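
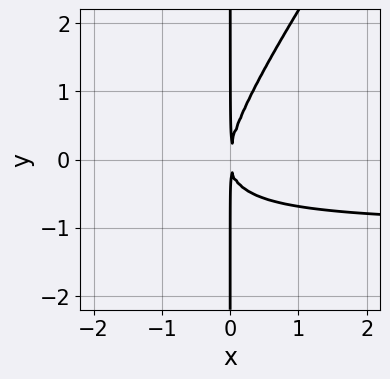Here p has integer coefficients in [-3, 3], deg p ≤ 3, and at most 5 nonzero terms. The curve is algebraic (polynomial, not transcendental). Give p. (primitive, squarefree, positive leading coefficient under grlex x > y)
3*x^2*y - 2*x*y^2 + 3*x^2

1. deg p = 3. No degree-2 curve has this shape.
2. Against the integer gridlines: every point of the y-axis in the box is on the curve.
3. Fitting integer coefficients to these (and the overall shape) gives p.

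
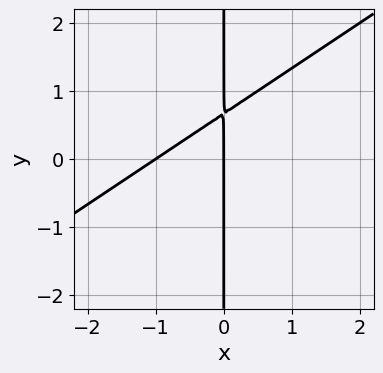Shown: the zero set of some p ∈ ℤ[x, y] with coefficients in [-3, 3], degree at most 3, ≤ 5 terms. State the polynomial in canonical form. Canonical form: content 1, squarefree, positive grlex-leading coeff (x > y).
2*x^2 - 3*x*y + 2*x

First, the degree is 2 — no degree-1 curve has this shape.
Next, from the visible intercepts: the x-axis gridline crossings are at x ∈ {-1, 0}; the visible y-axis segment lies entirely on the curve.
Finally, fitting integer coefficients to these (and the overall shape) gives p.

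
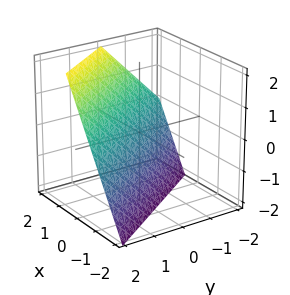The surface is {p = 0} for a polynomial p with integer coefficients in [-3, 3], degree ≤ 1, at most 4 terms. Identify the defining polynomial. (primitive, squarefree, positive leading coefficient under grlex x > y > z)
3*x + 2*y - 2*z - 2

First, degree: every cross-section is a straight line — this is a plane, so deg p = 1.
Next, from the axis intercepts and sections: it crosses the z-axis at the gridline z = -1; it crosses the y-axis at the gridline y = 1.
Finally, assembling these constraints gives the stated polynomial.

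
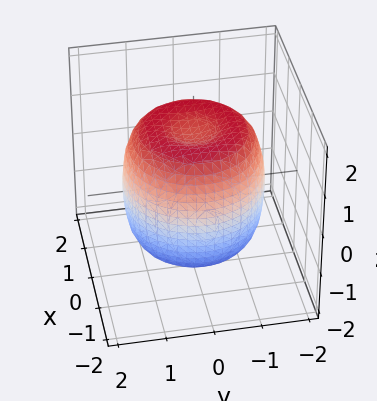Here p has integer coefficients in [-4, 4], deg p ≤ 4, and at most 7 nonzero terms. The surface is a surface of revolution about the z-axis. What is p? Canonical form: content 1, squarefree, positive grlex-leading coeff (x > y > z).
2*x^4 + 4*x^2*y^2 + 2*y^4 - 3*x^2 - 3*y^2 + 2*z^2 - 3

1. The degree is 4 — the shape is more complex than any degree-3 surface.
2. Symmetry: the z-axis is an axis of rotation, so x and y enter only as x² + y².
3. Checking where it meets the axes: a circular section at z = 0 has radius between 1 and 2.
4. The integer polynomial consistent with all of this is the stated p.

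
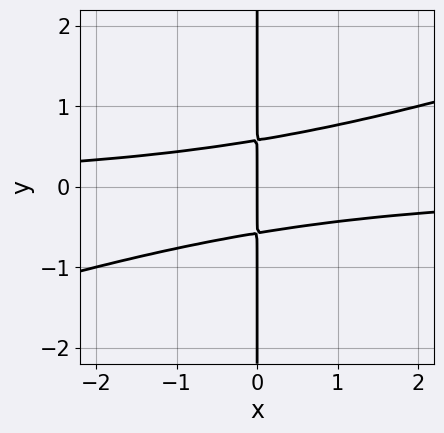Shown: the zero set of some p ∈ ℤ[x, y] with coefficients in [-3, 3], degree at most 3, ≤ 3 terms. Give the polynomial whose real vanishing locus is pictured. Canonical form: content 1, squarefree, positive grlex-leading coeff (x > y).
1. The degree is 3 — a generic line meets the curve in up to 3 points.
2. Against the integer gridlines: it crosses the x-axis at the gridline x = 0; every point of the y-axis in the box is on the curve.
3. Together with the visible shape, these determine p as stated.

x^2*y - 3*x*y^2 + x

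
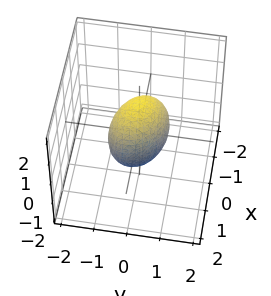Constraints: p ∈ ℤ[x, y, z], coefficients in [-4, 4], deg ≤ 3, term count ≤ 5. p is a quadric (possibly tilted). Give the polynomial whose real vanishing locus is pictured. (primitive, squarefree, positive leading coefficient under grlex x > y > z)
1. Degree: no degree-1 surface has this shape, so deg p = 2.
2. Solving for integer coefficients yields p as stated.

3*x^2 + 2*x*y + 3*y^2 + z^2 - 2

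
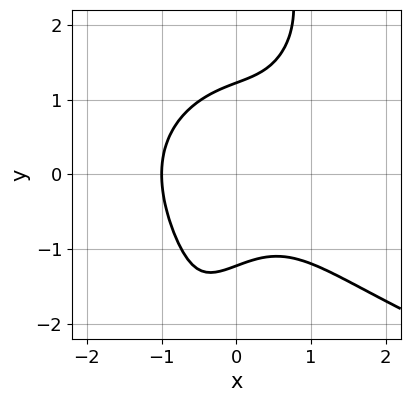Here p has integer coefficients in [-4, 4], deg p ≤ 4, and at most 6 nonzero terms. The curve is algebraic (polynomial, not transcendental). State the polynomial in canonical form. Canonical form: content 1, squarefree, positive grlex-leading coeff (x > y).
x^2*y^2 - x*y^3 - 3*x^3 + 2*y^2 - 3

1. deg p = 4.
2. From the visible intercepts: one x-axis crossing is at x = -1.
3. Putting this together gives p.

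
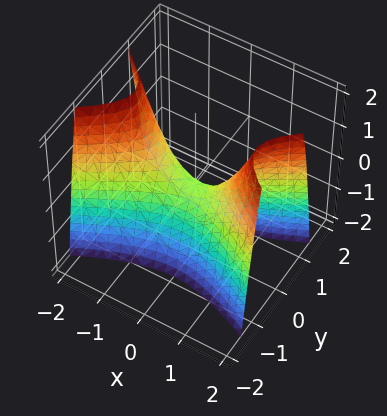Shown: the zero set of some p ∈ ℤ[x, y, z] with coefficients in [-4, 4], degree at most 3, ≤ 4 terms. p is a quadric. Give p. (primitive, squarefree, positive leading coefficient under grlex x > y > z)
x^2 - 3*y^2 - z

1. Degree: a saddle surface; a quadric, so deg p = 2.
2. Symmetries: the y ↦ −y reflection is a symmetry, so y appears only in even powers; the x ↦ −x reflection is a symmetry, so x appears only in even powers.
3. Observable constraints: it meets the y-axis at y = 0 (among the integer gridlines); it meets the x-axis at x = 0 (among the integer gridlines).
4. Matching integer coefficients to the picture gives p.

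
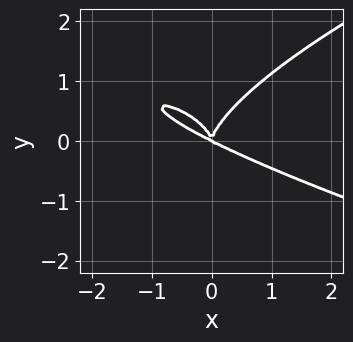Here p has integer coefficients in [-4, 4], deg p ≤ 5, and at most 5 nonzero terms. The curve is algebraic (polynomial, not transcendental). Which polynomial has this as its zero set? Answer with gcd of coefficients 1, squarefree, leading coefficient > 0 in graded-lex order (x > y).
2*y^4 - x^3 - 2*x^2*y

(a) deg p = 4. The shape is more complex than any degree-3 curve.
(b) Checking where it meets the axes: it meets the y-axis at y = 0 (among the integer gridlines); one x-axis crossing is at x = 0.
(c) These observations pin down the coefficients.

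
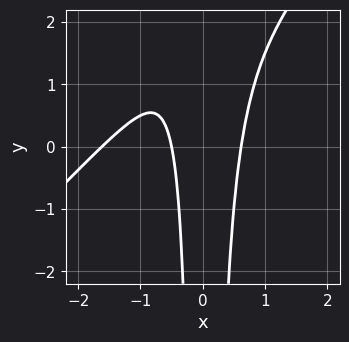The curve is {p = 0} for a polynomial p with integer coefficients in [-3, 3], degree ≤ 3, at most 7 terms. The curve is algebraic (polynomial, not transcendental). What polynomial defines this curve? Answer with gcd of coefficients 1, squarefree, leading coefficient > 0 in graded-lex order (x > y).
2*x^3 - 2*x^2*y + 3*x^2 - x - 1

deg p = 3.
Against the integer gridlines: the curve avoids every integer y-axis point in the box.
These observations pin down the coefficients.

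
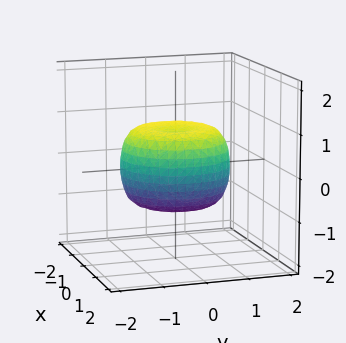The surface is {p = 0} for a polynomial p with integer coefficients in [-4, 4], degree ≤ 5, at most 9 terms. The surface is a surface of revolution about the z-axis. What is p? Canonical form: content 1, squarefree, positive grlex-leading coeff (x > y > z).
The degree is 4 — the shape is more complex than any degree-3 surface.
Symmetries: the z-axis is an axis of rotation, so x and y enter only as x² + y².
From the visible intercepts: a circular section at z = 0 has radius between 1 and 2.
The integer polynomial consistent with all of this is the stated p.

2*x^4 + 4*x^2*y^2 + 2*y^4 - 2*x^2 - 2*y^2 + 3*z^2 - 2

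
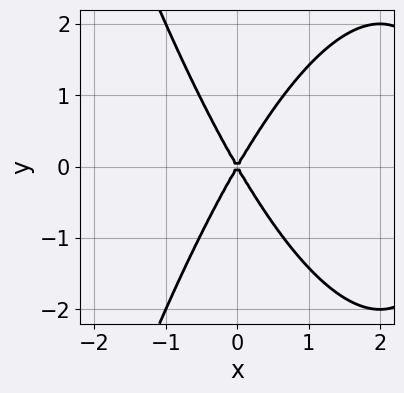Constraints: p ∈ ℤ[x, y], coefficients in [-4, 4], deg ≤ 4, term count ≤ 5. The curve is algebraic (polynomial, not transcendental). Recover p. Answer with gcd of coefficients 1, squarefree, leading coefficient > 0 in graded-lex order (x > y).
x^3 - 3*x^2 + y^2

(a) The degree is 3 — a generic line meets the curve in up to 3 points.
(b) Symmetries: it's symmetric under y → −y, forcing even powers of y.
(c) Observable constraints: it meets the x-axis at x = 0 (among the integer gridlines); it meets the y-axis at y = 0 (among the integer gridlines).
(d) The integer polynomial consistent with all of this is the stated p.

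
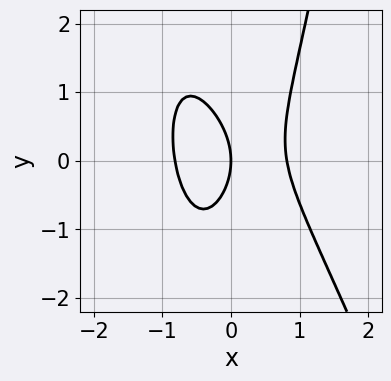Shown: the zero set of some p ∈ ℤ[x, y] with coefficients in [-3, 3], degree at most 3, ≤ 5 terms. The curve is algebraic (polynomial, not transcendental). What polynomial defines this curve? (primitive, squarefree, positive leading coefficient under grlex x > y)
3*x^3 + x^2*y - y^2 - 2*x

First, degree: a generic line meets the curve in up to 3 points, so deg p = 3.
Then, from the visible intercepts: it crosses the x-axis at the gridline x = 0; it crosses the y-axis at the gridline y = 0.
Finally, the integer polynomial consistent with all of this is the stated p.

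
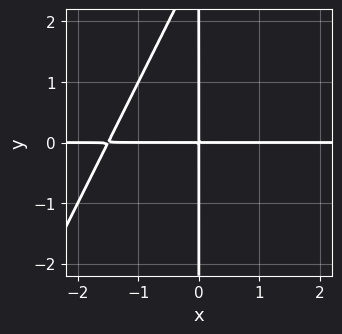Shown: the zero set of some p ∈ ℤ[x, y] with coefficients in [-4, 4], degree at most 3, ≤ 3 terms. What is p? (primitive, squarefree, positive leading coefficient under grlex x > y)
deg p = 3.
Reading off the gridlines: the visible y-axis segment lies entirely on the curve; every point of the x-axis in the box is on the curve.
Together with the visible shape, these determine p as stated.

2*x^2*y - x*y^2 + 3*x*y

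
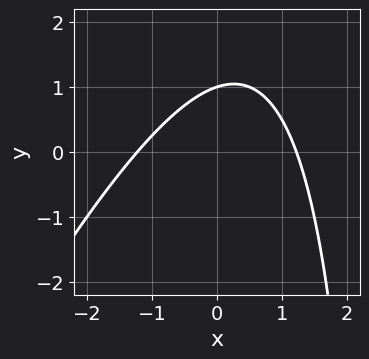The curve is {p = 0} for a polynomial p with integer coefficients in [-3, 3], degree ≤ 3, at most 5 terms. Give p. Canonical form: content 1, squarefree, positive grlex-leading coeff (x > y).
2*x^2 - x*y + 3*y - 3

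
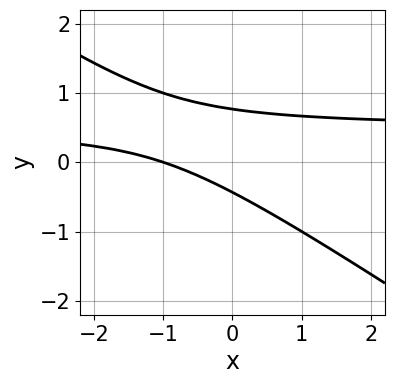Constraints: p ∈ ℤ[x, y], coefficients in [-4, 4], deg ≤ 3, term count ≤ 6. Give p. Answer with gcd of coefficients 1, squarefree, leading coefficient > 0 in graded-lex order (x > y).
2*x*y + 3*y^2 - x - y - 1

1. deg p = 2. A generic line meets the curve in up to 2 points.
2. From the axis intercepts and sections: it meets the x-axis at x = -1 (among the integer gridlines).
3. Putting this together gives p.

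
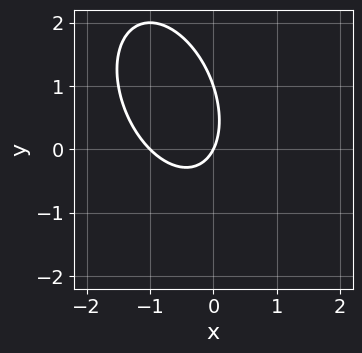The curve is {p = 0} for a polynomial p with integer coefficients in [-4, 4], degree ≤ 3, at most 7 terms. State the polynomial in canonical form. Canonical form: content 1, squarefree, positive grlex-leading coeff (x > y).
2*x^2 + x*y + y^2 + 2*x - y

Degree: the shape is more complex than any degree-1 curve, so deg p = 2.
Against the integer gridlines: the y-axis gridline crossings are at y ∈ {0, 1}; the x-axis gridline crossings are at x ∈ {-1, 0}.
Matching integer coefficients to the picture gives p.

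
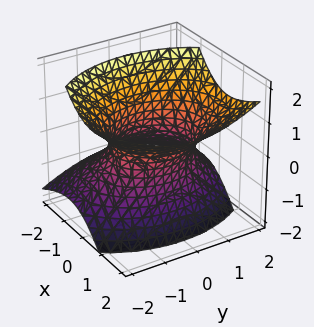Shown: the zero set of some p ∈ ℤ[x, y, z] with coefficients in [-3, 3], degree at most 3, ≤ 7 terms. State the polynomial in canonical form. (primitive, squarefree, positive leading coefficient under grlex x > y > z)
3*x^2 - 3*x*z + 2*y^2 - 3*z^2 - 3

Degree: the shape is more complex than any degree-1 surface, so deg p = 2.
Against the integer gridlines: the surface avoids every integer z-axis point in the box; among the integer gridlines, it crosses the x-axis at x ∈ {-1, 1}.
Matching integer coefficients to the picture gives p.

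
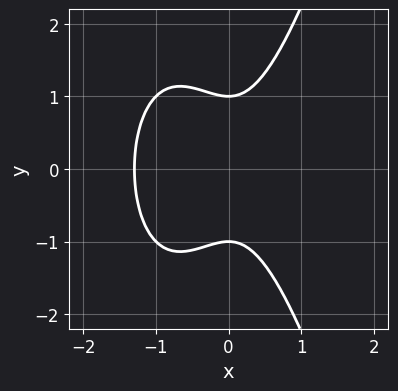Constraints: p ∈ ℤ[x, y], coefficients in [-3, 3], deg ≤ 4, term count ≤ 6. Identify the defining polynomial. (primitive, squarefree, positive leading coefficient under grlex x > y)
1. The degree is 3 — no degree-2 curve has this shape.
2. Symmetries: mirror symmetry y ↦ −y ⇒ only even powers of y.
3. Checking where it meets the axes: among the integer gridlines, it crosses the y-axis at y ∈ {-1, 1}.
4. Putting this together gives p.

2*x^3 + 2*x^2 - y^2 + 1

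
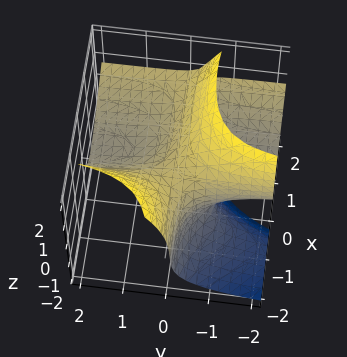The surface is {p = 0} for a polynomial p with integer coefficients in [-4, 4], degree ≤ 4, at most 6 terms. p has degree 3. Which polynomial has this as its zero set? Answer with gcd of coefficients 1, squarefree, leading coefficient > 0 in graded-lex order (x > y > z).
2*x^2*y - 3*x*y*z - z^3 - 3*y*z + 1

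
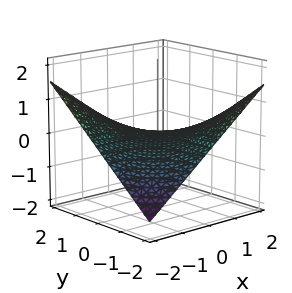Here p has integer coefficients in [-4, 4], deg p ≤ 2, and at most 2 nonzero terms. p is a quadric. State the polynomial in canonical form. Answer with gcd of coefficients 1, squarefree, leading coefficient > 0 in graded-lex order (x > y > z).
x*y + 3*z

deg p = 2. A saddle surface; a quadric.
Checking where it meets the axes: one z-axis crossing is at z = 0; every point of the x-axis in the box is on the surface.
Assembling these constraints gives the stated polynomial. Check: (0, -2, 0) on the y-axis lies on the surface, and p(0, -2, 0) = 0. ✓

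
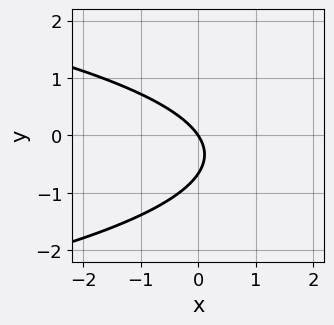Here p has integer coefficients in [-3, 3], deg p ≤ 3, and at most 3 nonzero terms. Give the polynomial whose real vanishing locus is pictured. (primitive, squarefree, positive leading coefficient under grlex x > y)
3*y^2 + 3*x + 2*y

First, deg p = 2.
Then, from the axis intercepts and sections: one x-axis crossing is at x = 0; it crosses the y-axis at the gridline y = 0.
Finally, matching integer coefficients to the picture gives p.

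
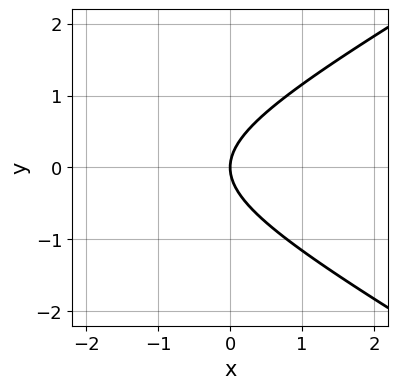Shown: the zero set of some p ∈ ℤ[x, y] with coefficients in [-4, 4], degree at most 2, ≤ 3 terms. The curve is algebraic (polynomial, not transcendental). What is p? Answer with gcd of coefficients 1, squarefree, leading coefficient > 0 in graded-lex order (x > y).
x^2 - 3*y^2 + 3*x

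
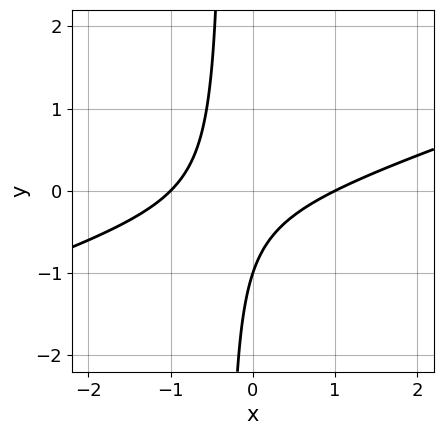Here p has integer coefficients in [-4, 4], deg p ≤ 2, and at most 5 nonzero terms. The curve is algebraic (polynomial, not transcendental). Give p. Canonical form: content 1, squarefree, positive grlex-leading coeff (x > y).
x^2 - 3*x*y - y - 1

(a) deg p = 2.
(b) From the axis intercepts and sections: among the integer gridlines, it crosses the x-axis at x ∈ {-1, 1}; it meets the y-axis at y = -1 (among the integer gridlines).
(c) The integer polynomial consistent with all of this is the stated p.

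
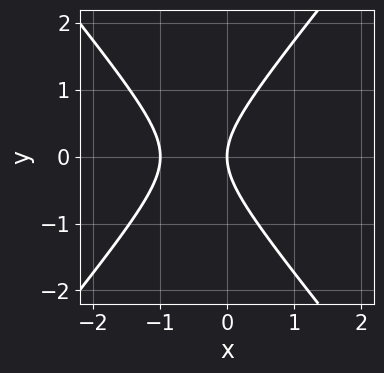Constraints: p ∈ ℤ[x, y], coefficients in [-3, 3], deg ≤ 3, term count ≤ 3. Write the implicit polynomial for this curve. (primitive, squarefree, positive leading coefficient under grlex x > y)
3*x^2 - 2*y^2 + 3*x

(a) deg p = 2. No degree-1 curve has this shape.
(b) Symmetries: mirror symmetry y ↦ −y ⇒ only even powers of y.
(c) Checking where it meets the axes: one y-axis crossing is at y = 0; among the integer gridlines, it crosses the x-axis at x ∈ {-1, 0}.
(d) Matching integer coefficients to the picture gives p.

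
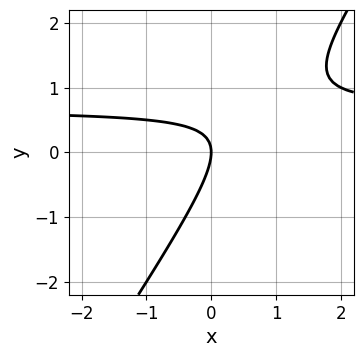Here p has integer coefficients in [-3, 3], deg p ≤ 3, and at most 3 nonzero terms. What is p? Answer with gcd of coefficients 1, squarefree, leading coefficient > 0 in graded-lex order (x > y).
3*x*y - 2*y^2 - 2*x

(a) Degree: no degree-1 curve has this shape, so deg p = 2.
(b) From the visible intercepts: it crosses the y-axis at the gridline y = 0; one x-axis crossing is at x = 0.
(c) Matching integer coefficients to the picture gives p.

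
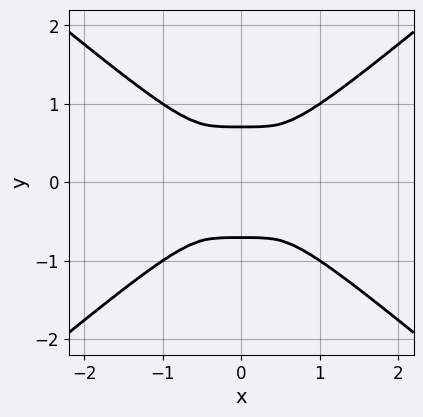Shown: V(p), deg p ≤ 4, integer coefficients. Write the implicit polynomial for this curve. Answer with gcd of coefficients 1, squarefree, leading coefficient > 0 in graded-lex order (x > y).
x^4 - 2*y^4 + y^2

1. deg p = 4. No degree-3 curve has this shape.
2. Symmetries: mirror symmetry x ↦ −x ⇒ only even powers of x; the y ↦ −y reflection is a symmetry, so y appears only in even powers.
3. Assembling these constraints gives the stated polynomial.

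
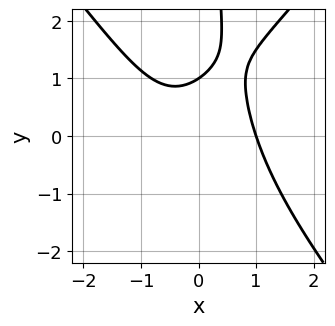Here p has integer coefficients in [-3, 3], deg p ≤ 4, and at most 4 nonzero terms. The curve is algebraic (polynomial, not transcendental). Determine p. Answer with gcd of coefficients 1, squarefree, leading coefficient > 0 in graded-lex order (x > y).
First, deg p = 3.
Next, reading off the gridlines: it meets the x-axis at x = 1 (among the integer gridlines); it meets the y-axis at y = 1 (among the integer gridlines).
Finally, fitting integer coefficients to these (and the overall shape) gives p.

3*x^3 - 2*x*y^2 + 3*y - 3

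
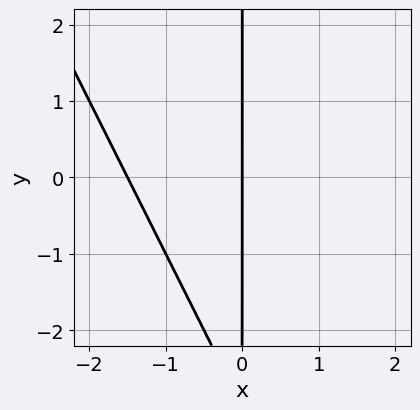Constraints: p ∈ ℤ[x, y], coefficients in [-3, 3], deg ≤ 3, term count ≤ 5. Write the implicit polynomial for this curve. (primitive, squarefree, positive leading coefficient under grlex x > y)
2*x^2 + x*y + 3*x

(a) deg p = 2.
(b) Against the integer gridlines: it meets the x-axis at x = 0 (among the integer gridlines); the visible y-axis segment lies entirely on the curve.
(c) These observations pin down the coefficients.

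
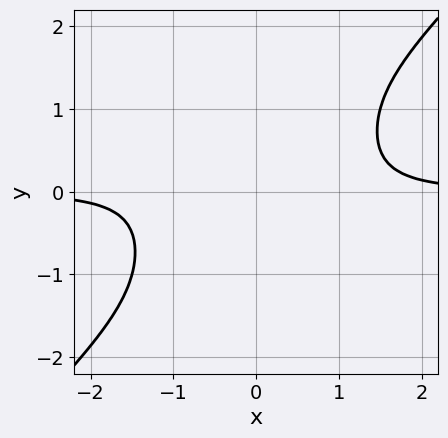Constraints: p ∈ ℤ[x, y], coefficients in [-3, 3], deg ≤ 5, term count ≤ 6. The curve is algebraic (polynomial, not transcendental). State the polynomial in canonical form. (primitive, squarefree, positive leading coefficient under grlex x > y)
2*x^3*y - 3*x^2*y^2 + 2*x*y^3 - y^4 - 2

deg p = 4.
From the axis intercepts and sections: no y-intercept at any integer in the box; no x-intercept at any integer in the box.
Putting this together gives p.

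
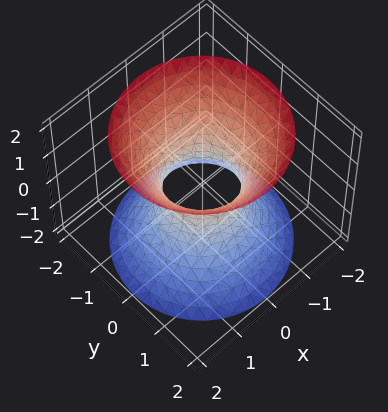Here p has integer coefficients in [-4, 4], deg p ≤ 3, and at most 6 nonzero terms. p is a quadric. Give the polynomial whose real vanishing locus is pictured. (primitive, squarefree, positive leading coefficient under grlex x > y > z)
3*x^2 + 3*y^2 - 2*z^2 - 2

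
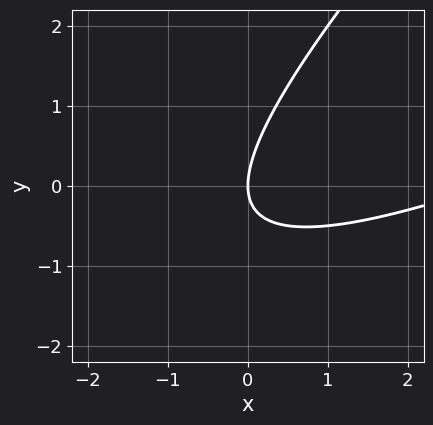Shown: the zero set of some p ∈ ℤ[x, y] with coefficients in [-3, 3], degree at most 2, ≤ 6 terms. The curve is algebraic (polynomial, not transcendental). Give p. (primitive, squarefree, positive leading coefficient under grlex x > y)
First, deg p = 2. A generic line meets the curve in up to 2 points.
Then, from the axis intercepts and sections: it crosses the y-axis at the gridline y = 0; it meets the x-axis at x = 0 (among the integer gridlines).
Finally, putting this together gives p.

x^2 - 3*x*y + 2*y^2 - 3*x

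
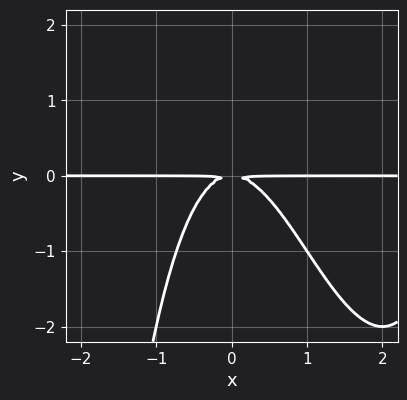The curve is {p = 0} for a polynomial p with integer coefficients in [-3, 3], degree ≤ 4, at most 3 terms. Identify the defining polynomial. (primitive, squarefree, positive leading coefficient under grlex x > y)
x^3*y - 3*x^2*y - 2*y^2

(a) The degree is 4 — a generic line meets the curve in up to 4 points.
(b) Against the integer gridlines: the visible x-axis segment lies entirely on the curve.
(c) These observations pin down the coefficients.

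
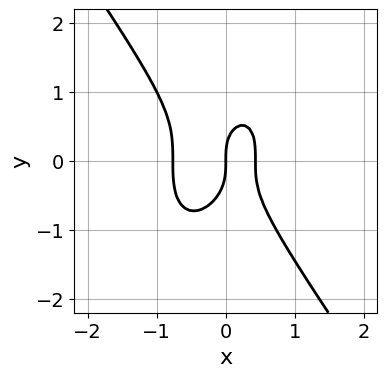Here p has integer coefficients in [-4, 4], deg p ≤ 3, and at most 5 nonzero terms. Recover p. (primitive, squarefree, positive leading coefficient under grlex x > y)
The degree is 3 — no degree-2 curve has this shape.
Reading off the gridlines: it meets the y-axis at y = 0 (among the integer gridlines); it crosses the x-axis at the gridline x = 0.
These observations pin down the coefficients.

3*x^3 + y^3 + x^2 - x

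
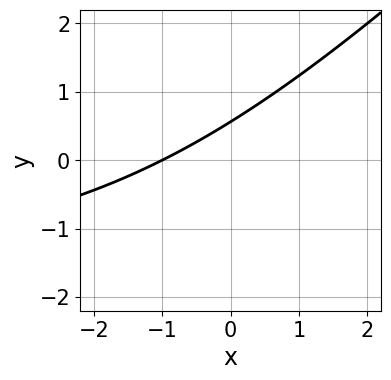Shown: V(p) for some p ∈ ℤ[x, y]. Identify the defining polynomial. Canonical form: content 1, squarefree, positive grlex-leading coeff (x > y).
(a) deg p = 2. A generic line meets the curve in up to 2 points.
(b) Observable constraints: one x-axis crossing is at x = -1.
(c) The integer polynomial consistent with all of this is the stated p.

x*y - y^2 + 2*x - 3*y + 2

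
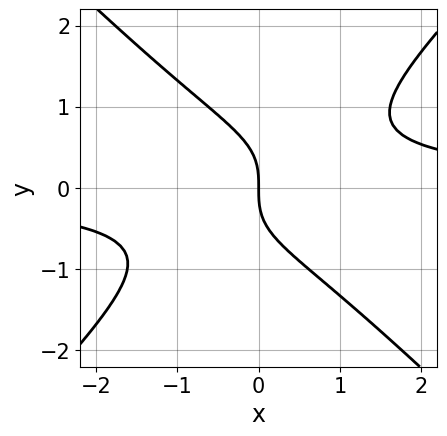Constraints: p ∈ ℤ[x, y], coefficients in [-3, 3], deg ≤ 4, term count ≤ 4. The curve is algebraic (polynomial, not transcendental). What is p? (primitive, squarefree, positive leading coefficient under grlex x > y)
x^2*y - y^3 - x

Degree: no degree-2 curve has this shape, so deg p = 3.
Against the integer gridlines: it crosses the x-axis at the gridline x = 0; it meets the y-axis at y = 0 (among the integer gridlines).
These observations pin down the coefficients.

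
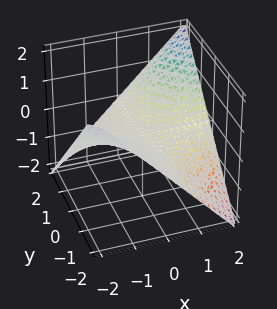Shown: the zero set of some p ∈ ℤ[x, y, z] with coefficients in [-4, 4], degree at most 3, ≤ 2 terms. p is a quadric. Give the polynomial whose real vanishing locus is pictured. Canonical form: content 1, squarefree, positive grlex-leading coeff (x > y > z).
x*y - 2*z

1. The degree is 2 — a hyperbolic paraboloid; a quadric.
2. Against the integer gridlines: it meets the z-axis at z = 0 (among the integer gridlines); every point of the x-axis in the box is on the surface; the visible y-axis segment lies entirely on the surface.
3. Assembling these constraints gives the stated polynomial.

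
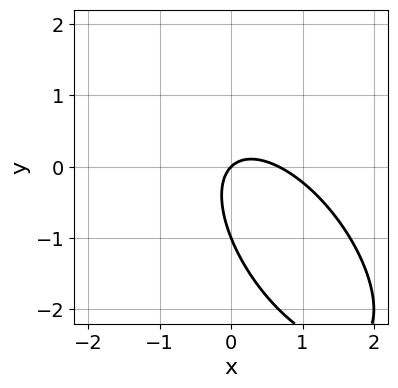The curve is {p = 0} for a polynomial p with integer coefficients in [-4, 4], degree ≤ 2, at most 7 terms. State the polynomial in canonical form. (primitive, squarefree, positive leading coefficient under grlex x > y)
3*x^2 + 3*x*y + 2*y^2 - 2*x + 2*y

Degree: no degree-1 curve has this shape, so deg p = 2.
Checking where it meets the axes: among the integer gridlines, it crosses the y-axis at y ∈ {-1, 0}; it crosses the x-axis at the gridline x = 0.
Together with the visible shape, these determine p as stated.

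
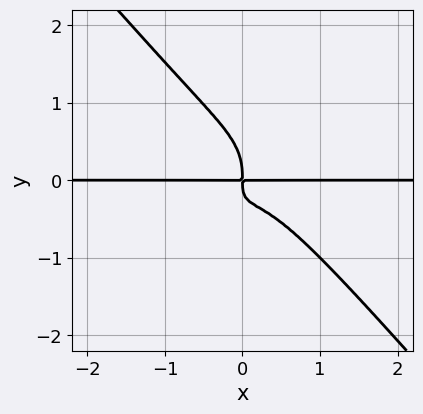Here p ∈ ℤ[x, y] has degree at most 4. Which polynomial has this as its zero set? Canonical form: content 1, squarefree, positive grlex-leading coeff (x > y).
First, the degree is 4 — a generic line meets the curve in up to 4 points.
Next, observable constraints: every point of the x-axis in the box is on the curve.
Finally, putting this together gives p.

3*x^3*y + 2*y^4 + 2*x*y^2 + x*y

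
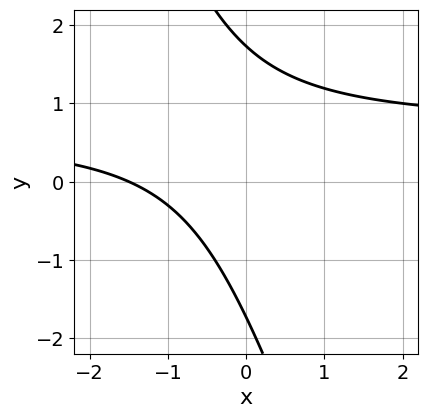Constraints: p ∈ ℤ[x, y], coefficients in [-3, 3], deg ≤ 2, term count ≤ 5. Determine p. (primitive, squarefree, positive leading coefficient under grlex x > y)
(a) Degree: the shape is more complex than any degree-1 curve, so deg p = 2.
(b) Solving for integer coefficients yields p as stated.

3*x*y + y^2 - 2*x - 3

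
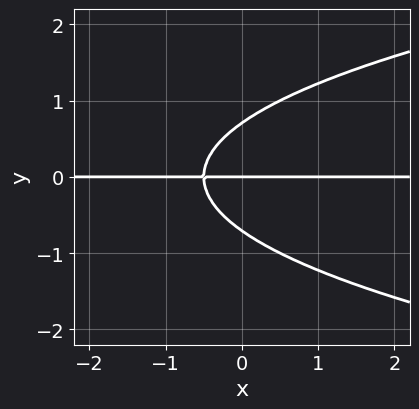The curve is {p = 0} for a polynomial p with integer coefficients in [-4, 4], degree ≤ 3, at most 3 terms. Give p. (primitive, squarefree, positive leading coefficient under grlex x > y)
(a) The degree is 3 — no degree-2 curve has this shape.
(b) From the visible intercepts: the visible x-axis segment lies entirely on the curve; it crosses the y-axis at the gridline y = 0.
(c) Solving for integer coefficients yields p as stated.

2*y^3 - 2*x*y - y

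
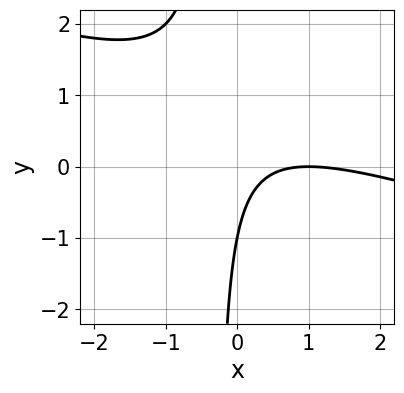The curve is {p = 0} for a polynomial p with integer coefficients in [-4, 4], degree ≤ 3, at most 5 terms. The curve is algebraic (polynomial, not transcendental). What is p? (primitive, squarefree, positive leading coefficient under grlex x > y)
x^2 + 3*x*y - 2*x + y + 1

1. The degree is 2 — the shape is more complex than any degree-1 curve.
2. Reading off the gridlines: it crosses the x-axis at the gridline x = 1; one y-axis crossing is at y = -1.
3. Matching integer coefficients to the picture gives p.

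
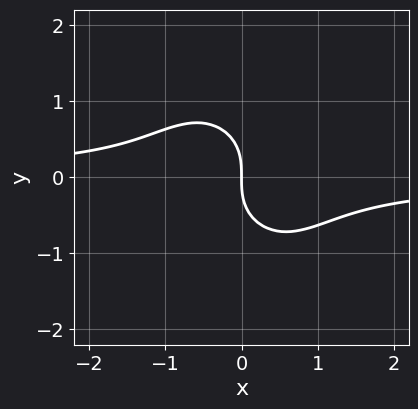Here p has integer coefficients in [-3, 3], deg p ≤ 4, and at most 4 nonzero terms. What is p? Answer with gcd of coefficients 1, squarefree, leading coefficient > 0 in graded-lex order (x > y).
1. Degree: the shape is more complex than any degree-2 curve, so deg p = 3.
2. Checking where it meets the axes: one y-axis crossing is at y = 0; it meets the x-axis at x = 0 (among the integer gridlines).
3. Solving for integer coefficients yields p as stated.

3*x^2*y + x*y^2 + 2*y^3 + 2*x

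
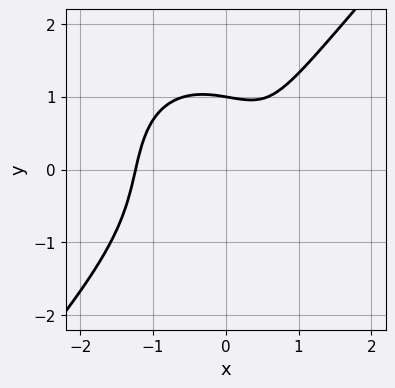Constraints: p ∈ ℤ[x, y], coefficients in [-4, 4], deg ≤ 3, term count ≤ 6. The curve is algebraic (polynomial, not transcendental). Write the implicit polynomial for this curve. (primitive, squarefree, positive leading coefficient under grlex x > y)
3*x^3 - 2*y^3 + 2*x*y - 3*x + 2

First, degree: no degree-2 curve has this shape, so deg p = 3.
Then, from the axis intercepts and sections: one y-axis crossing is at y = 1.
Finally, fitting integer coefficients to these (and the overall shape) gives p.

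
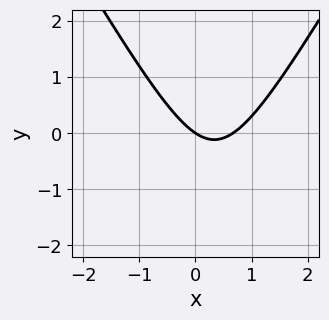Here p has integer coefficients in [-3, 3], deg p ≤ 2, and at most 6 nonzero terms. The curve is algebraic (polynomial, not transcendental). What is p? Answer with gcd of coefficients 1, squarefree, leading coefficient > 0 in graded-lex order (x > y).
3*x^2 - y^2 - 2*x - 3*y

First, deg p = 2. No degree-1 curve has this shape.
Next, observable constraints: it meets the y-axis at y = 0 (among the integer gridlines); it meets the x-axis at x = 0 (among the integer gridlines).
Finally, putting this together gives p.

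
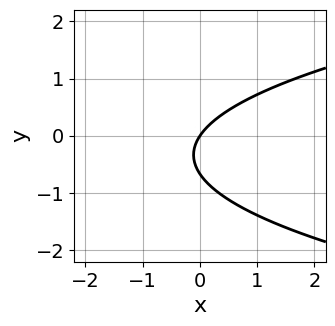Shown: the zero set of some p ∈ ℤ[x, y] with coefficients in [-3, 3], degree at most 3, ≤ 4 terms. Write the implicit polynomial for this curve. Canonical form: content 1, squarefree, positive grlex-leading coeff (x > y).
3*y^2 - 3*x + 2*y

deg p = 2. The shape is more complex than any degree-1 curve.
Checking where it meets the axes: one x-axis crossing is at x = 0; it crosses the y-axis at the gridline y = 0.
Together with the visible shape, these determine p as stated.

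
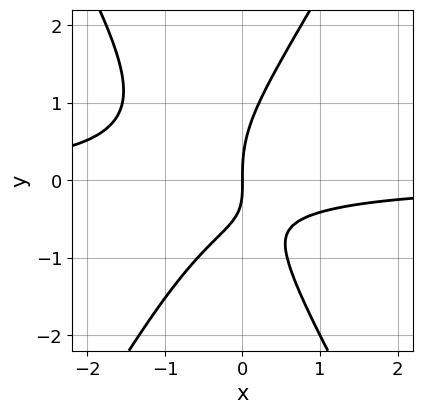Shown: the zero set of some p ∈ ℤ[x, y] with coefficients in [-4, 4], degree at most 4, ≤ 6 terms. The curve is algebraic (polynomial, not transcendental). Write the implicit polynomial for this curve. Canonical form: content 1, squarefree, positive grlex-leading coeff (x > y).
First, degree: the shape is more complex than any degree-2 curve, so deg p = 3.
Next, from the axis intercepts and sections: one y-axis crossing is at y = 0; it crosses the x-axis at the gridline x = 0.
Finally, putting this together gives p.

3*x^2*y - y^3 + 2*x*y + 2*x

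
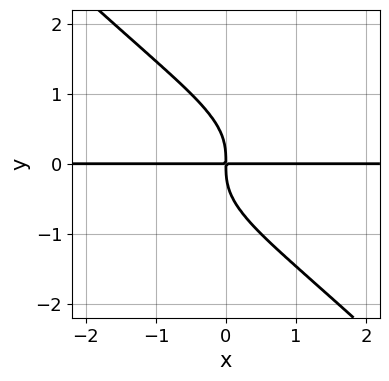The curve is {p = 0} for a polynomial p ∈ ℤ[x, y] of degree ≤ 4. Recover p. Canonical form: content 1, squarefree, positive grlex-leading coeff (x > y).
First, degree: a generic line meets the curve in up to 4 points, so deg p = 4.
Then, observable constraints: the visible x-axis segment lies entirely on the curve.
Finally, these observations pin down the coefficients.

x*y^3 + y^4 + x*y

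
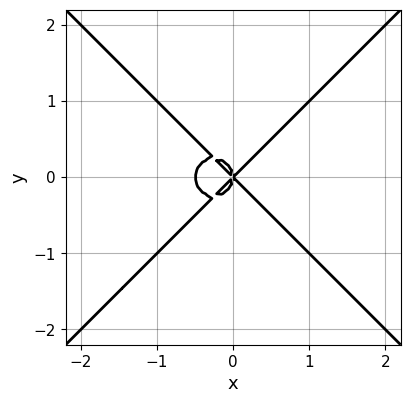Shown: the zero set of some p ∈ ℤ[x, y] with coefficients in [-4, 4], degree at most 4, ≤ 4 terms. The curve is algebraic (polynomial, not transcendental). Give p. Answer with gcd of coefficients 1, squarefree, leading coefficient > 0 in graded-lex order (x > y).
First, degree: the shape is more complex than any degree-3 curve, so deg p = 4.
Then, symmetries: the y ↦ −y reflection is a symmetry, so y appears only in even powers.
Next, reading off the gridlines: one y-axis crossing is at y = 0; one x-axis crossing is at x = 0.
Finally, these observations pin down the coefficients.

2*x^4 - 2*y^4 + x^3 - x*y^2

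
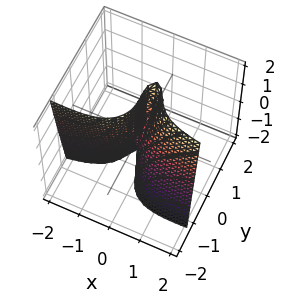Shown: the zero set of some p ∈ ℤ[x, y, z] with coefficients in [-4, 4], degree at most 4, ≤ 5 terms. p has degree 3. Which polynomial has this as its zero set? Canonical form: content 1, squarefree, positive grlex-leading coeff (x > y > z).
1. The degree is 3 — a generic line meets the surface in up to 3 points.
2. Observable constraints: every point of the z-axis in the box is on the surface; it crosses the x-axis at the gridline x = 0; one y-axis crossing is at y = 0.
3. Assembling these constraints gives the stated polynomial.

3*x^2*y + y^3 + 3*x^2 - x*z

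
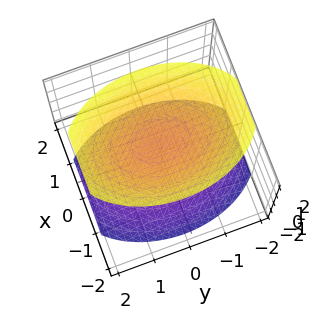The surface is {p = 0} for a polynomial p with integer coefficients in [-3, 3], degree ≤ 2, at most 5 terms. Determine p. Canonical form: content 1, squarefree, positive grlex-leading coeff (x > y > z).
2*x^2 + y^2 - 2*z^2 + 3

1. The picture has 2 separate pieces. Treating them together as one polynomial.
2. Degree: two separate bowl-shaped sheets opening away from each other; a quadric, so deg p = 2.
3. Symmetries: mirror symmetry y ↦ −y ⇒ only even powers of y; it's symmetric under x → −x, forcing even powers of x; the z ↦ −z reflection is a symmetry, so z appears only in even powers.
4. Reading off the gridlines: the surface avoids every integer y-axis point in the box; the surface avoids every integer x-axis point in the box.
5. Matching integer coefficients to the picture gives p.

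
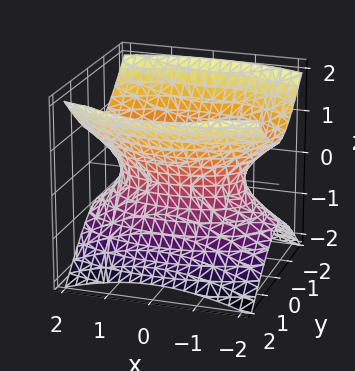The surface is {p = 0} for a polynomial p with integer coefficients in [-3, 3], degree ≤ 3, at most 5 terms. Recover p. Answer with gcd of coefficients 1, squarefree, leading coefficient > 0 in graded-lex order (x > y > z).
(a) Degree: an hourglass — one-sheet hyperboloid; a quadric, so deg p = 2.
(b) Symmetries: it's symmetric under y → −y, forcing even powers of y; it's symmetric under z → −z, forcing even powers of z; the x ↦ −x reflection is a symmetry, so x appears only in even powers.
(c) From the visible intercepts: no z-intercept at any integer in the box.
(d) Matching integer coefficients to the picture gives p.

x^2 + 3*y^2 - 3*z^2 - 2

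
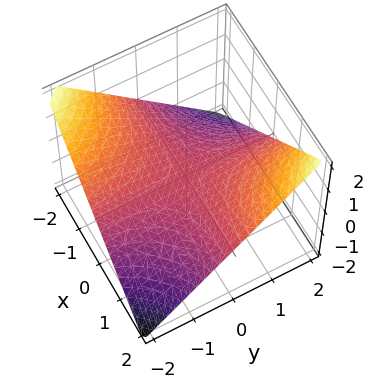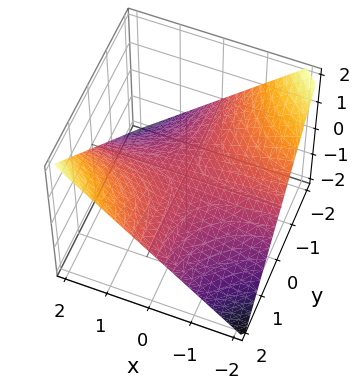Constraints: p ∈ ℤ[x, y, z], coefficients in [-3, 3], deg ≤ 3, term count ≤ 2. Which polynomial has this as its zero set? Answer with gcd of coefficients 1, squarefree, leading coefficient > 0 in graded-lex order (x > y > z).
First, deg p = 2. A hyperbolic paraboloid; a quadric.
Then, checking where it meets the axes: every point of the x-axis in the box is on the surface; the visible y-axis segment lies entirely on the surface; one z-axis crossing is at z = 0.
Finally, these observations pin down the coefficients.

x*y - 2*z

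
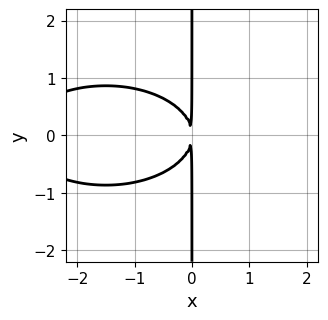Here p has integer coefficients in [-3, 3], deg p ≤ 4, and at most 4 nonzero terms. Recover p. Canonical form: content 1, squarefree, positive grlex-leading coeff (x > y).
1. deg p = 3. A generic line meets the curve in up to 3 points.
2. Symmetries: mirror symmetry y ↦ −y ⇒ only even powers of y.
3. Checking where it meets the axes: every point of the y-axis in the box is on the curve.
4. Solving for integer coefficients yields p as stated.

x^3 + 3*x*y^2 + 3*x^2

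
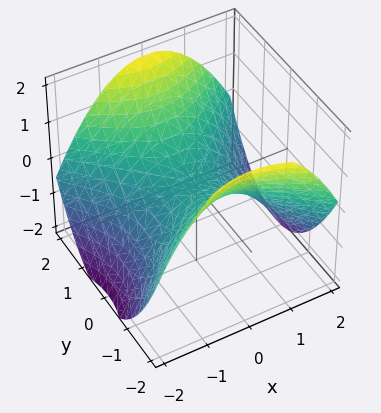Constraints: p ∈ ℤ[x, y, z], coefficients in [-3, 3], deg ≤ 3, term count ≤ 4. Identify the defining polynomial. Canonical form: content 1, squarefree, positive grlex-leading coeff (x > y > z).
Degree: a saddle surface; a quadric, so deg p = 2.
Symmetries: mirror symmetry x ↦ −x ⇒ only even powers of x; the y ↦ −y reflection is a symmetry, so y appears only in even powers.
From the visible intercepts: one x-axis crossing is at x = 0; it meets the y-axis at y = 0 (among the integer gridlines).
Matching integer coefficients to the picture gives p.

x^2 - y^2 + 2*z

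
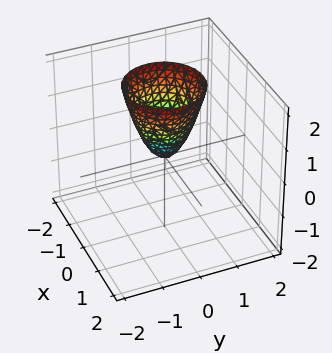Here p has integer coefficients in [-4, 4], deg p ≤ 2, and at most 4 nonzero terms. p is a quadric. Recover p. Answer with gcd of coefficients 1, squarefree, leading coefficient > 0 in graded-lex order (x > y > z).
2*x^2 + 2*y^2 - z

(a) Degree: a paraboloid; a quadric, so deg p = 2.
(b) Symmetries: rotational symmetry about the z-axis ⇒ p depends on x, y only through x² + y².
(c) From the visible intercepts: one x-axis crossing is at x = 0; one y-axis crossing is at y = 0.
(d) The integer polynomial consistent with all of this is the stated p.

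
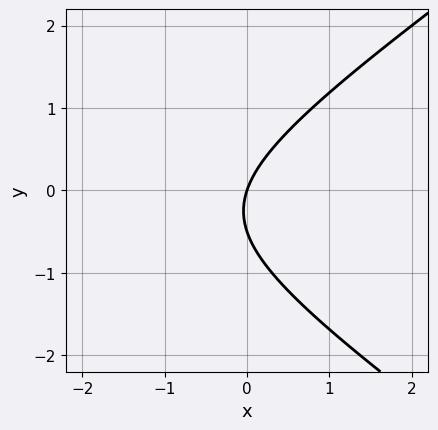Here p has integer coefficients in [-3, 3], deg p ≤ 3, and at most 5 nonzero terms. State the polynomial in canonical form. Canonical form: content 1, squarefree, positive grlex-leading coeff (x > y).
x^2 - 2*y^2 + 3*x - y

Degree: a generic line meets the curve in up to 2 points, so deg p = 2.
Checking where it meets the axes: it meets the x-axis at x = 0 (among the integer gridlines); it meets the y-axis at y = 0 (among the integer gridlines).
Together with the visible shape, these determine p as stated.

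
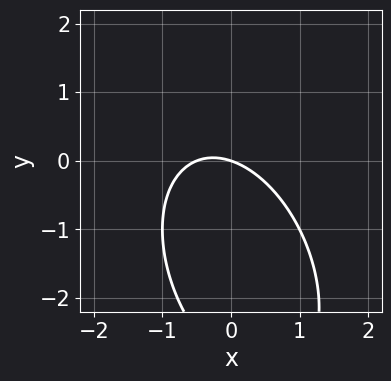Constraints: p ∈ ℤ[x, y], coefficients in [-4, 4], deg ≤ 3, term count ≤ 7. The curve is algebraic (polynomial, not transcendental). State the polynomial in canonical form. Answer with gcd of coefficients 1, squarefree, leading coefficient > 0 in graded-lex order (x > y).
(a) The degree is 2 — a generic line meets the curve in up to 2 points.
(b) Against the integer gridlines: it crosses the y-axis at the gridline y = 0; it meets the x-axis at x = 0 (among the integer gridlines).
(c) Solving for integer coefficients yields p as stated.

2*x^2 + x*y + y^2 + x + 3*y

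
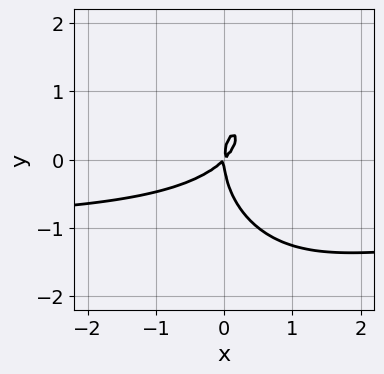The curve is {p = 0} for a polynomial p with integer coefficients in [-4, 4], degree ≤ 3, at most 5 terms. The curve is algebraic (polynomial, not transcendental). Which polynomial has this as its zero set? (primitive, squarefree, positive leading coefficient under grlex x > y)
(a) Degree: a generic line meets the curve in up to 3 points, so deg p = 3.
(b) Reading off the gridlines: one y-axis crossing is at y = 0; one x-axis crossing is at x = 0.
(c) Fitting integer coefficients to these (and the overall shape) gives p.

2*x^2*y + y^3 + 2*x^2 - 2*x*y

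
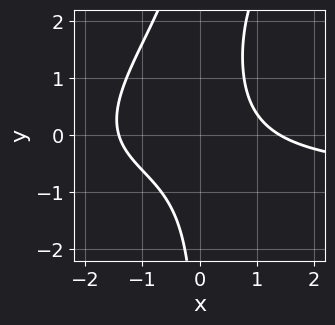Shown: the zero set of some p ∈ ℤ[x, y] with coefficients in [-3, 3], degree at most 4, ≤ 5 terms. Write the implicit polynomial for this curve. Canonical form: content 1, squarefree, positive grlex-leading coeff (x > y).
x^2*y - x*y^2 + x^2 + 2*x*y - 2

deg p = 3.
Observable constraints: no y-intercept at any integer in the box.
The integer polynomial consistent with all of this is the stated p.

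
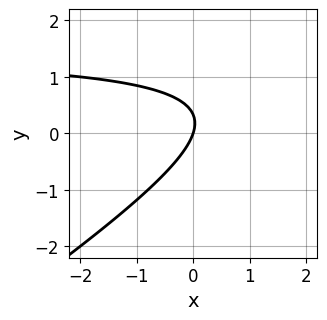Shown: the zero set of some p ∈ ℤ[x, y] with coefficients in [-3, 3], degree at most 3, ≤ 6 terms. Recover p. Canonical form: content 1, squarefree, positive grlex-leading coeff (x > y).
First, degree: a generic line meets the curve in up to 2 points, so deg p = 2.
Next, reading off the gridlines: it meets the y-axis at y = 0 (among the integer gridlines); it crosses the x-axis at the gridline x = 0.
Finally, putting this together gives p.

2*x*y - 3*y^2 - 3*x + y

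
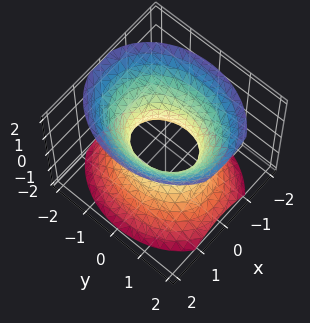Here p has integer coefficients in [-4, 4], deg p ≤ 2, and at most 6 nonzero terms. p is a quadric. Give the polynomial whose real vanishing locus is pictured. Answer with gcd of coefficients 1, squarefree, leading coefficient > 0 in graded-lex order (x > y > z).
First, deg p = 2. One connected sheet with a waist; a quadric.
Next, symmetries: it's symmetric under x → −x, forcing even powers of x; it's symmetric under z → −z, forcing even powers of z; the y ↦ −y reflection is a symmetry, so y appears only in even powers.
Then, reading off the gridlines: the y-axis gridline crossings are at y ∈ {-1, 1}; it misses every integer gridline on the z-axis.
Finally, together with the visible shape, these determine p as stated.

3*x^2 + 2*y^2 - 2*z^2 - 2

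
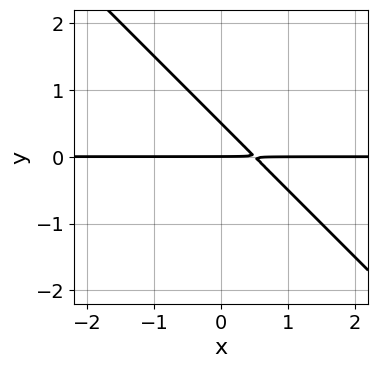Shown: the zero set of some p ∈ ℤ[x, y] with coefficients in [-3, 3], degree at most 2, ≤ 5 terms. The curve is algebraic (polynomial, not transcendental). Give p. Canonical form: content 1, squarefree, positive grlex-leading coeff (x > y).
2*x*y + 2*y^2 - y

(a) Degree: the shape is more complex than any degree-1 curve, so deg p = 2.
(b) From the visible intercepts: every point of the x-axis in the box is on the curve; one y-axis crossing is at y = 0.
(c) Fitting integer coefficients to these (and the overall shape) gives p.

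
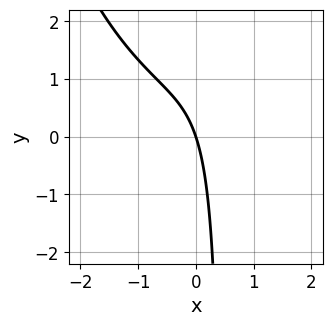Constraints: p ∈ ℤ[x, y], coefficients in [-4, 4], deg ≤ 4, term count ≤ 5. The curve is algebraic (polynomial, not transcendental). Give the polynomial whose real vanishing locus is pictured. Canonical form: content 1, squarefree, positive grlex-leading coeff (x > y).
x^3 - 2*x*y + 3*x + y

1. deg p = 3. No degree-2 curve has this shape.
2. Against the integer gridlines: it meets the y-axis at y = 0 (among the integer gridlines); it crosses the x-axis at the gridline x = 0.
3. Fitting integer coefficients to these (and the overall shape) gives p.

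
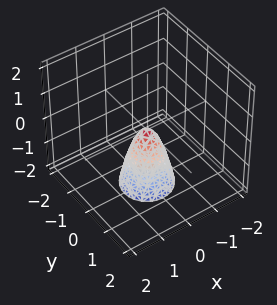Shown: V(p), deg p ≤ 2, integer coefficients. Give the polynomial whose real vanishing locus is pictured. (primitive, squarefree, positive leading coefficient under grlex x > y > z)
3*x^2 + 3*y^2 + z

1. deg p = 2. A paraboloid; a quadric.
2. Symmetries: the surface is invariant under rotation about z: p = q(x² + y², z).
3. Observable constraints: a circular section at z = -1 has radius between 0 and 1; one x-axis crossing is at x = 0; one z-axis crossing is at z = 0; one y-axis crossing is at y = 0.
4. Putting this together gives p.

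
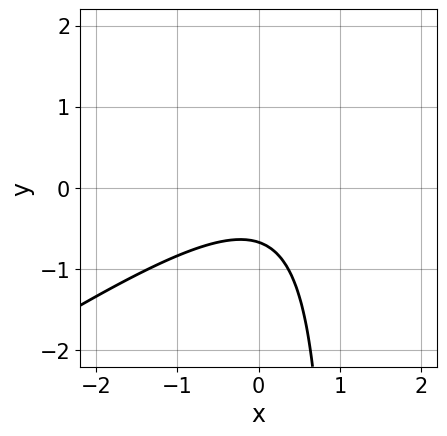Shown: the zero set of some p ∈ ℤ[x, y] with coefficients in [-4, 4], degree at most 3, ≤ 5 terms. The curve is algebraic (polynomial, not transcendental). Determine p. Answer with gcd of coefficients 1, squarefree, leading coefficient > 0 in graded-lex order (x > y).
First, deg p = 2. A generic line meets the curve in up to 2 points.
Next, observable constraints: the curve avoids every integer x-axis point in the box.
Finally, assembling these constraints gives the stated polynomial.

2*x^2 - 3*x*y - x + 3*y + 2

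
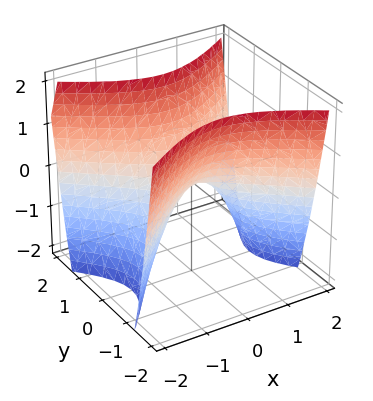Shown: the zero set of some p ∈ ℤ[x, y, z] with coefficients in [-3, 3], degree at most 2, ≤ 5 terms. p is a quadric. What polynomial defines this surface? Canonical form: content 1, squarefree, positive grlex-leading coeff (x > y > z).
First, deg p = 2. A saddle surface; a quadric.
Next, symmetries: mirror symmetry x ↦ −x ⇒ only even powers of x; mirror symmetry y ↦ −y ⇒ only even powers of y.
Next, reading off the gridlines: it meets the z-axis at z = 0 (among the integer gridlines); it crosses the y-axis at the gridline y = 0.
Finally, these observations pin down the coefficients.

2*x^2 - 3*y^2 + 2*z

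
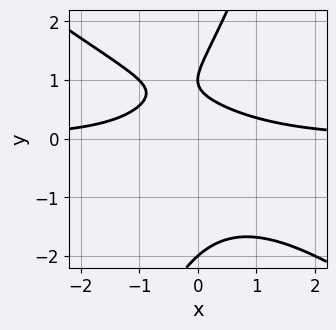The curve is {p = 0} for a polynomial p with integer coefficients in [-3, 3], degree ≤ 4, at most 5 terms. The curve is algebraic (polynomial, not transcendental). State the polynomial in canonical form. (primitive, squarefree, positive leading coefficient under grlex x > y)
First, deg p = 3. A generic line meets the curve in up to 3 points.
Then, from the visible intercepts: the y-axis gridline crossings are at y ∈ {-2, 1}; it misses every integer gridline on the x-axis.
Finally, putting this together gives p.

2*x^2*y + 2*x*y^2 - y^3 + 3*y - 2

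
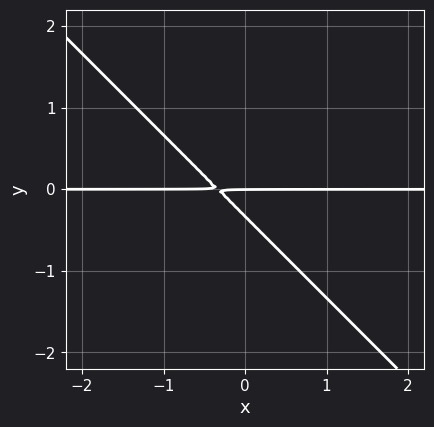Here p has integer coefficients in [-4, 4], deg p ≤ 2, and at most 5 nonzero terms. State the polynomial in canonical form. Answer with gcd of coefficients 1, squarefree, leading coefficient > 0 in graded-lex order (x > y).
3*x*y + 3*y^2 + y

deg p = 2. A generic line meets the curve in up to 2 points.
From the visible intercepts: one y-axis crossing is at y = 0; the visible x-axis segment lies entirely on the curve.
Fitting integer coefficients to these (and the overall shape) gives p.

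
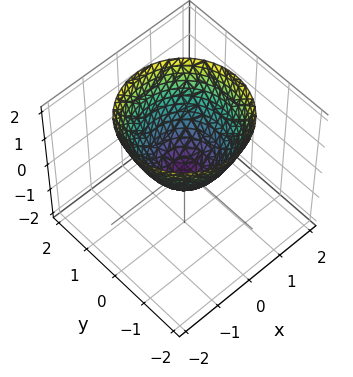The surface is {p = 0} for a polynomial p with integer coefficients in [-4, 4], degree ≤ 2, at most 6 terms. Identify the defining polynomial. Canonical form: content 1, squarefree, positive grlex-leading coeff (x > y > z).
3*x^2 + 3*y^2 - 3*z - 1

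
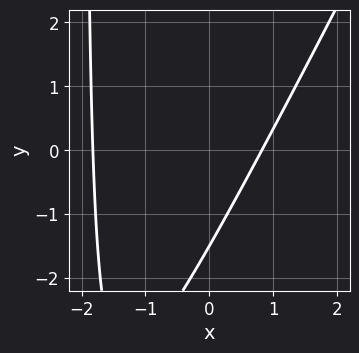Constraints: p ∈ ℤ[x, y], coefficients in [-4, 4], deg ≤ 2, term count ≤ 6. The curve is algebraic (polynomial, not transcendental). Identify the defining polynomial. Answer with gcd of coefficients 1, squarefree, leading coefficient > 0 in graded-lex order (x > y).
deg p = 2. The shape is more complex than any degree-1 curve.
Putting this together gives p.

2*x^2 - x*y + 2*x - 2*y - 3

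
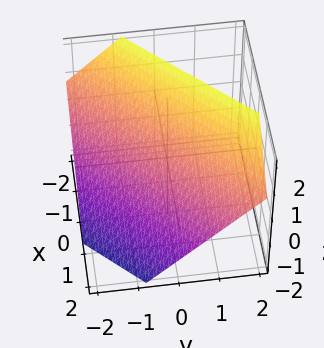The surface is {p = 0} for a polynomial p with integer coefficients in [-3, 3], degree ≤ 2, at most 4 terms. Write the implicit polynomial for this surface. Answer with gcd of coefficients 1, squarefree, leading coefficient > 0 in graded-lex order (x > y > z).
3*x - 3*y + 3*z - 2

First, degree: the surface is flat (a plane), so deg p = 1.
Finally, solving for integer coefficients yields p as stated.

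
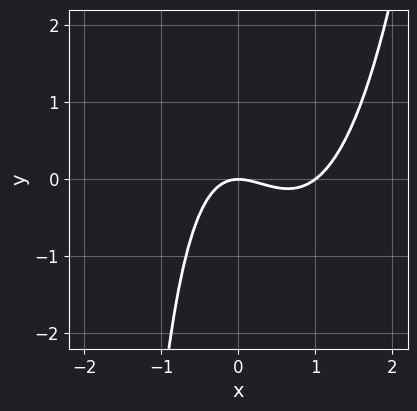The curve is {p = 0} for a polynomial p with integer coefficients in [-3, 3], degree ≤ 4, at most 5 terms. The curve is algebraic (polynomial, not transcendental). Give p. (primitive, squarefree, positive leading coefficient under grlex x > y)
3*x^3 - 3*x^2 - x*y - 3*y

Degree: the shape is more complex than any degree-2 curve, so deg p = 3.
Against the integer gridlines: it meets the y-axis at y = 0 (among the integer gridlines); the x-axis gridline crossings are at x ∈ {0, 1}.
These observations pin down the coefficients.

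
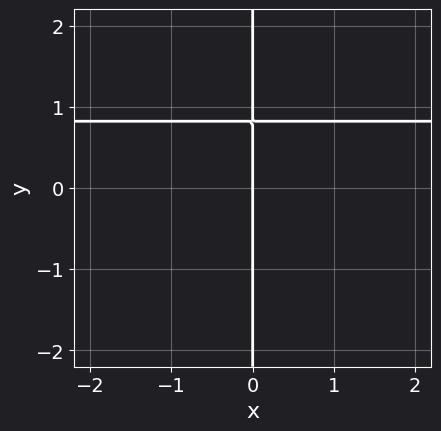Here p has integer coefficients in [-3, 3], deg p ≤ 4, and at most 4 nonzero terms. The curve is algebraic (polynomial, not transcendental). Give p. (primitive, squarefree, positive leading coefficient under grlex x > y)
Degree: the shape is more complex than any degree-3 curve, so deg p = 4.
Reading off the gridlines: one x-axis crossing is at x = 0; every point of the y-axis in the box is on the curve.
Fitting integer coefficients to these (and the overall shape) gives p.

3*x*y^3 - x*y^2 - x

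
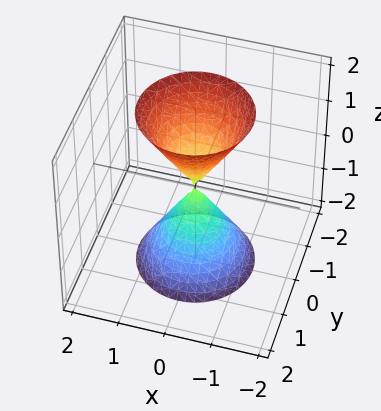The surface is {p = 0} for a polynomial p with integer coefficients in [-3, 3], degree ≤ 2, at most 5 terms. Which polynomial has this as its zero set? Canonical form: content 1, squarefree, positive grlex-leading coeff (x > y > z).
1. The picture has 2 separate pieces. Treating them together as one polynomial.
2. deg p = 2. A double cone through the origin; a quadric.
3. Symmetry: the surface is invariant under rotation about z: p = q(x² + y², z); mirror symmetry z ↦ −z ⇒ only even powers of z.
4. Against the integer gridlines: one y-axis crossing is at y = 0; it meets the z-axis at z = 0 (among the integer gridlines); it crosses the x-axis at the gridline x = 0.
5. Matching integer coefficients to the picture gives p.

3*x^2 + 3*y^2 - z^2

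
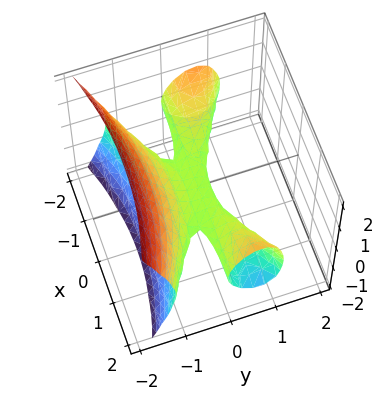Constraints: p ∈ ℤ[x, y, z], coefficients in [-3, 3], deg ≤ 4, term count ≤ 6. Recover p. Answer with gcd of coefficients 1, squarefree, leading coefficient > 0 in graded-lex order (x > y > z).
x^2*y - 3*y^3 - 2*z^2 - z

First, degree: a generic line meets the surface in up to 3 points, so deg p = 3.
Next, checking where it meets the axes: it crosses the y-axis at the gridline y = 0; it crosses the z-axis at the gridline z = 0; the visible x-axis segment lies entirely on the surface.
Finally, assembling these constraints gives the stated polynomial.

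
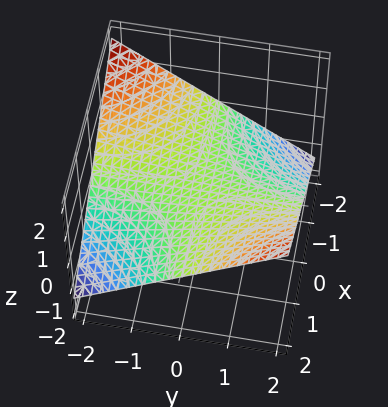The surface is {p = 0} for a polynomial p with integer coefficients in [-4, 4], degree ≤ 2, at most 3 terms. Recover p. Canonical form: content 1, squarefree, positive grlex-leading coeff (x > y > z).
Degree: a saddle surface; a quadric, so deg p = 2.
Observable constraints: the visible x-axis segment lies entirely on the surface; the visible y-axis segment lies entirely on the surface; it meets the z-axis at z = 0 (among the integer gridlines).
These observations pin down the coefficients.

x*y - 3*z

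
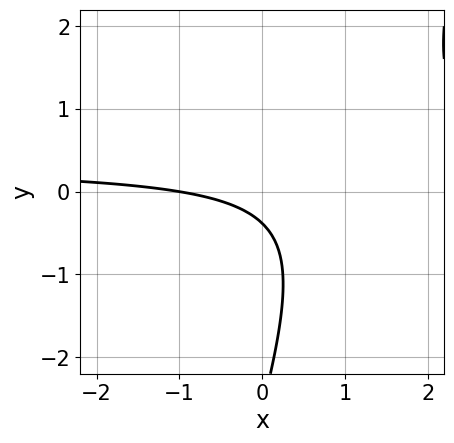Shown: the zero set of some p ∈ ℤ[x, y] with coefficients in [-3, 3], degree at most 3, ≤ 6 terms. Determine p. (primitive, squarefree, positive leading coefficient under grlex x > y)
Degree: the shape is more complex than any degree-1 curve, so deg p = 2.
From the visible intercepts: it crosses the x-axis at the gridline x = -1.
Putting this together gives p.

3*x*y - y^2 - x - 3*y - 1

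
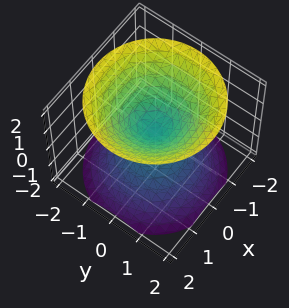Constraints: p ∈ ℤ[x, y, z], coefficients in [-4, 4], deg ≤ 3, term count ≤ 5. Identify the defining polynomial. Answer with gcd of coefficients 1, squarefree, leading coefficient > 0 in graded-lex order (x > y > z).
I count 2 distinct pieces. Treating them together as one polynomial.
The degree is 2 — two nappes meeting at a single point; a quadric.
Symmetries: it's symmetric under z → −z, forcing even powers of z; every cross-section ⟂ z is a circle, so x, y appear only via x² + y².
Reading off the gridlines: it crosses the x-axis at the gridline x = 0; a circular section at z = 1 has radius exactly 1; it crosses the z-axis at the gridline z = 0; it meets the y-axis at y = 0 (among the integer gridlines).
Assembling these constraints gives the stated polynomial.

x^2 + y^2 - z^2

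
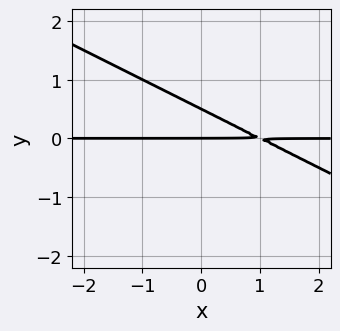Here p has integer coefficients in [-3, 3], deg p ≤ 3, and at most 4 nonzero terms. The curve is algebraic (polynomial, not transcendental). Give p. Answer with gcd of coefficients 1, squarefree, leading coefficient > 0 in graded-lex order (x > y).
x*y + 2*y^2 - y

Degree: no degree-1 curve has this shape, so deg p = 2.
Checking where it meets the axes: every point of the x-axis in the box is on the curve; it meets the y-axis at y = 0 (among the integer gridlines).
Fitting integer coefficients to these (and the overall shape) gives p.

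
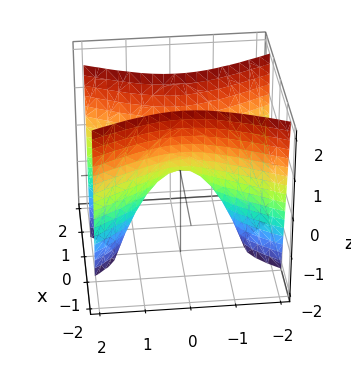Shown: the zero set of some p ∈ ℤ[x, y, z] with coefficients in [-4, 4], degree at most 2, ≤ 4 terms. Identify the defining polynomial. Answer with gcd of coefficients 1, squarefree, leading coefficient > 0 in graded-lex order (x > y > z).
3*x^2 - y^2 - z

Degree: a saddle surface; a quadric, so deg p = 2.
Symmetries: the x ↦ −x reflection is a symmetry, so x appears only in even powers; it's symmetric under y → −y, forcing even powers of y.
Reading off the gridlines: it crosses the y-axis at the gridline y = 0; it meets the z-axis at z = 0 (among the integer gridlines).
The integer polynomial consistent with all of this is the stated p.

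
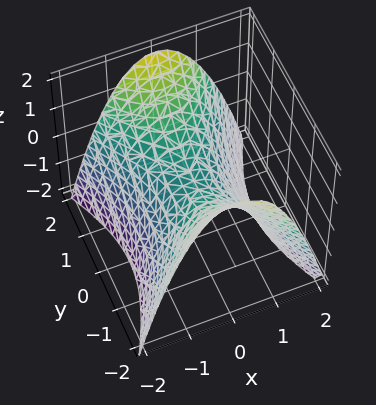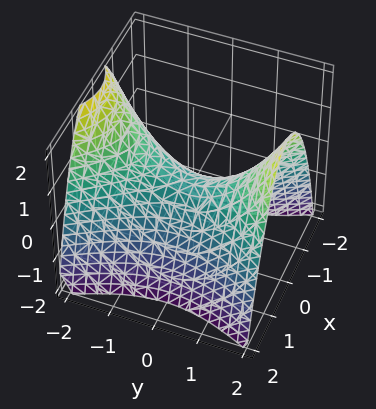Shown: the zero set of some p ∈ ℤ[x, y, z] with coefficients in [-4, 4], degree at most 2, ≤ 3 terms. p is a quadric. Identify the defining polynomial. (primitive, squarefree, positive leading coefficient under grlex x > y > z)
2*x^2 - y^2 + 2*z

1. The degree is 2 — a saddle surface; a quadric.
2. Symmetries: it's symmetric under x → −x, forcing even powers of x; mirror symmetry y ↦ −y ⇒ only even powers of y.
3. Against the integer gridlines: it crosses the z-axis at the gridline z = 0; one y-axis crossing is at y = 0; it meets the x-axis at x = 0 (among the integer gridlines).
4. The integer polynomial consistent with all of this is the stated p.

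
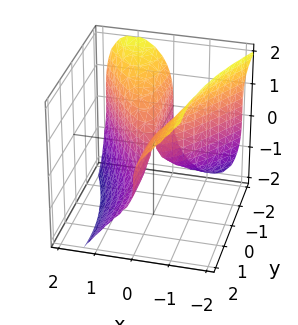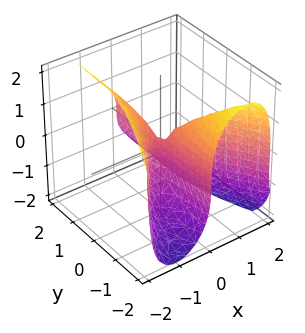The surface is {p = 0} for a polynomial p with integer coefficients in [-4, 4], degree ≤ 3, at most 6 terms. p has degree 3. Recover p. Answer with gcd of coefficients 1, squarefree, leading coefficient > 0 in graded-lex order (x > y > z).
First, degree: the shape is more complex than any degree-2 surface, so deg p = 3.
Then, reading off the gridlines: the visible y-axis segment lies entirely on the surface; it crosses the z-axis at the gridline z = 0.
Finally, solving for integer coefficients yields p as stated.

3*x^3 - x*y^2 + z^3 + 3*x*y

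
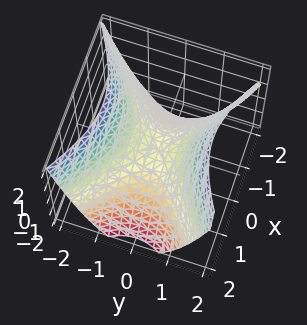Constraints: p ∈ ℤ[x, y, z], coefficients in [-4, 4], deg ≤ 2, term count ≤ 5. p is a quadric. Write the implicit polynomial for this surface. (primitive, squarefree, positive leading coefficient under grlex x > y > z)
2*x^2 - 3*y^2 + 3*z

First, degree: a saddle surface; a quadric, so deg p = 2.
Then, symmetries: the x ↦ −x reflection is a symmetry, so x appears only in even powers; it's symmetric under y → −y, forcing even powers of y.
Next, against the integer gridlines: it meets the x-axis at x = 0 (among the integer gridlines); it crosses the y-axis at the gridline y = 0; it crosses the z-axis at the gridline z = 0.
Finally, together with the visible shape, these determine p as stated.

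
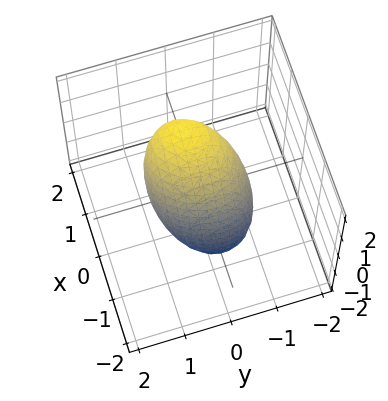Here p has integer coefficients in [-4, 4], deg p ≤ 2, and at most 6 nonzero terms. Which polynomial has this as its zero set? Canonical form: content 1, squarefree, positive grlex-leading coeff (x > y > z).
First, the degree is 2 — a generic line meets the surface in up to 2 points.
Next, from the visible intercepts: the y-axis gridline crossings are at y ∈ {-1, 1}.
Finally, solving for integer coefficients yields p as stated.

3*x^2 - x*y - 2*x*z + 2*y^2 + z^2 - 2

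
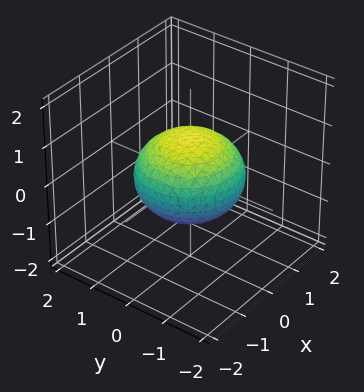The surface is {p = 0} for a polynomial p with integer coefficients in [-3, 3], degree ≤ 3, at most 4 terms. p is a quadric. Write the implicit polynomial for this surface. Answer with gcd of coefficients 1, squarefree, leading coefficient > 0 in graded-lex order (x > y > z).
2*x^2 + 2*y^2 + 3*z^2 - 3

(a) The degree is 2 — bounded and convex; a quadric.
(b) By symmetry, every cross-section ⟂ z is a circle, so x, y appear only via x² + y²; mirror symmetry z ↦ −z ⇒ only even powers of z.
(c) From the axis intercepts and sections: the z-axis gridline crossings are at z ∈ {-1, 1}; a circular section at z = 0 has radius between 1 and 2.
(d) Solving for integer coefficients yields p as stated.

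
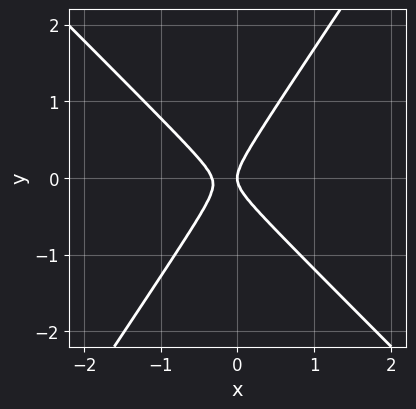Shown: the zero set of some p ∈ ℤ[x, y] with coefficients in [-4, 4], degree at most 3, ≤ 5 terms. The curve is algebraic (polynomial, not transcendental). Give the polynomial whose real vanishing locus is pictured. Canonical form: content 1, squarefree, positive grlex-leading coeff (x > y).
(a) deg p = 2.
(b) From the visible intercepts: it crosses the x-axis at the gridline x = 0; it meets the y-axis at y = 0 (among the integer gridlines).
(c) Matching integer coefficients to the picture gives p.

3*x^2 + x*y - 2*y^2 + x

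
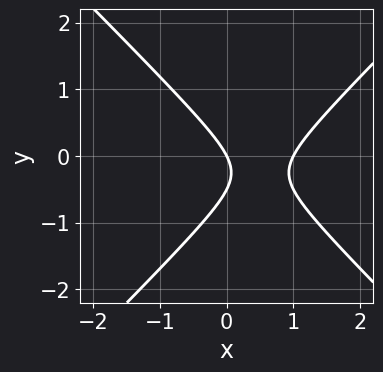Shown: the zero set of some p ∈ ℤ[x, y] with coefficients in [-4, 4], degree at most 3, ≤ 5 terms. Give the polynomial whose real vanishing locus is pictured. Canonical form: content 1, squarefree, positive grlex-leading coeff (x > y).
1. Degree: the shape is more complex than any degree-1 curve, so deg p = 2.
2. Checking where it meets the axes: among the integer gridlines, it crosses the x-axis at x ∈ {0, 1}; it meets the y-axis at y = 0 (among the integer gridlines).
3. The integer polynomial consistent with all of this is the stated p.

2*x^2 - 2*y^2 - 2*x - y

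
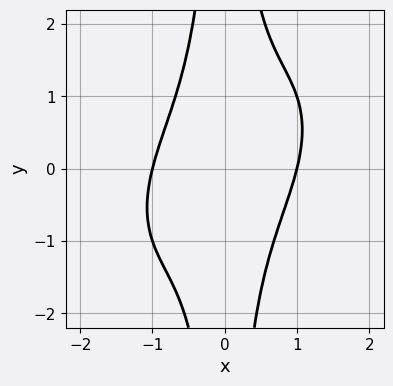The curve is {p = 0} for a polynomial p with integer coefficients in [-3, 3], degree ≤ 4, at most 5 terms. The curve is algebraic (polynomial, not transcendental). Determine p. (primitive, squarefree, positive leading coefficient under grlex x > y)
x^4 - x^3*y + x^2*y^2 - 1

The degree is 4 — a generic line meets the curve in up to 4 points.
Against the integer gridlines: among the integer gridlines, it crosses the x-axis at x ∈ {-1, 1}; no y-intercept at any integer in the box.
Fitting integer coefficients to these (and the overall shape) gives p.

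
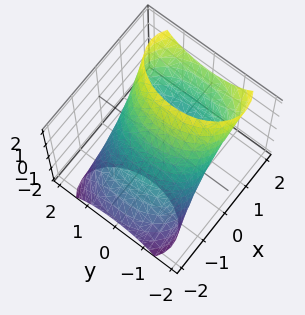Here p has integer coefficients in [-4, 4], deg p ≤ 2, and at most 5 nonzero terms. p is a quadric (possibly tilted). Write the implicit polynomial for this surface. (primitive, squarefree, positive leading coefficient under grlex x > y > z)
2*x^2 - 3*x*z + y^2 + z^2 - 2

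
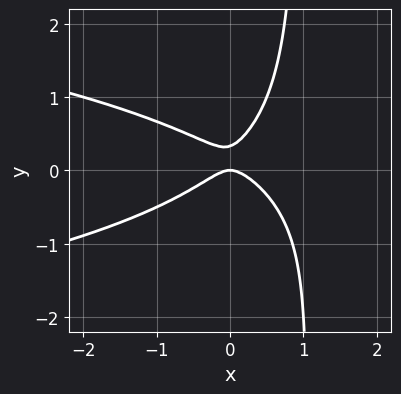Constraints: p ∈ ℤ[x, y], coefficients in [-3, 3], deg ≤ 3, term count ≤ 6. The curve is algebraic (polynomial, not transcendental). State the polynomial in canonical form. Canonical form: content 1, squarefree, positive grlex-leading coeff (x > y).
3*x*y^2 + 2*x^2 - 3*y^2 + y

The degree is 3 — no degree-2 curve has this shape.
Observable constraints: it meets the x-axis at x = 0 (among the integer gridlines); one y-axis crossing is at y = 0.
Fitting integer coefficients to these (and the overall shape) gives p.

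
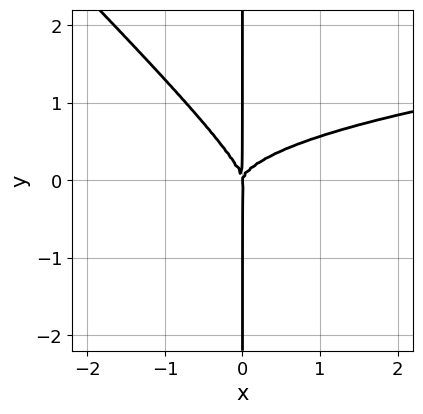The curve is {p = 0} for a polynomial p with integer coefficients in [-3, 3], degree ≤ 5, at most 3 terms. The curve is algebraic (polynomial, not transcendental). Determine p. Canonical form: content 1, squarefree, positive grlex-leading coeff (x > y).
2*x^2*y^2 + 2*x*y^3 - x^3

First, the degree is 4 — the shape is more complex than any degree-3 curve.
Next, from the axis intercepts and sections: the visible y-axis segment lies entirely on the curve; it meets the x-axis at x = 0 (among the integer gridlines).
Finally, solving for integer coefficients yields p as stated.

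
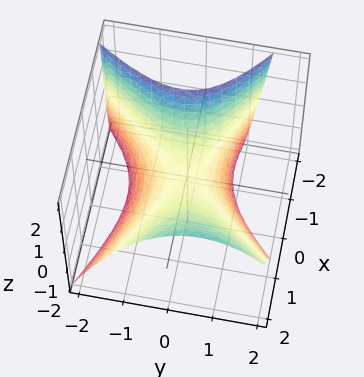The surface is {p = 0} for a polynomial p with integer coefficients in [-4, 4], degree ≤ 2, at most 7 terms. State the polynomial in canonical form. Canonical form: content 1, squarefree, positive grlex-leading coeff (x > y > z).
2*x^2 + 2*x*y - 2*x*z - 3*y^2 - 3*z

First, deg p = 2. A generic line meets the surface in up to 2 points.
Then, reading off the gridlines: one z-axis crossing is at z = 0; it crosses the y-axis at the gridline y = 0.
Finally, matching integer coefficients to the picture gives p.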